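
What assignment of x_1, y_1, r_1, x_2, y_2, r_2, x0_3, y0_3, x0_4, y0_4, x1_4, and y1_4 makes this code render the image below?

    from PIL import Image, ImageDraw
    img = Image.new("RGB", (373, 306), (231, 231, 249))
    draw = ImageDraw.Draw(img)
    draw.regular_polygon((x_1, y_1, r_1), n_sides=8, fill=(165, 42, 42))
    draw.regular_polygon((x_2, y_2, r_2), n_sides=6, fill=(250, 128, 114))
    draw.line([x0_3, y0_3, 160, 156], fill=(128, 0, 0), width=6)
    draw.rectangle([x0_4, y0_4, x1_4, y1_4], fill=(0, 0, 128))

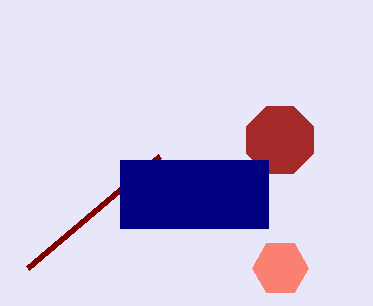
x_1 = 280, y_1 = 140, r_1 = 36, x_2 = 280, y_2 = 268, r_2 = 28, x0_3 = 28, y0_3 = 268, x0_4 = 120, y0_4 = 160, x1_4 = 268, y1_4 = 228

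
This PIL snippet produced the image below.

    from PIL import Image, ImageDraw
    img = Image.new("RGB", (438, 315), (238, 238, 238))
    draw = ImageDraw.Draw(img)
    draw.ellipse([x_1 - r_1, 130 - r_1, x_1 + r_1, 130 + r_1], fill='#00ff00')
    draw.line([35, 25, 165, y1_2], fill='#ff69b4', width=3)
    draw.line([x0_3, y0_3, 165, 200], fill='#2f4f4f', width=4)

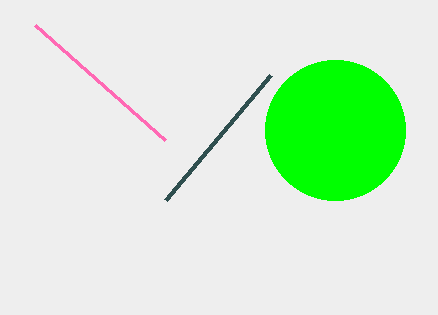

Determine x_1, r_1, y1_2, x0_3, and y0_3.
x_1 = 335; r_1 = 70; y1_2 = 140; x0_3 = 270; y0_3 = 75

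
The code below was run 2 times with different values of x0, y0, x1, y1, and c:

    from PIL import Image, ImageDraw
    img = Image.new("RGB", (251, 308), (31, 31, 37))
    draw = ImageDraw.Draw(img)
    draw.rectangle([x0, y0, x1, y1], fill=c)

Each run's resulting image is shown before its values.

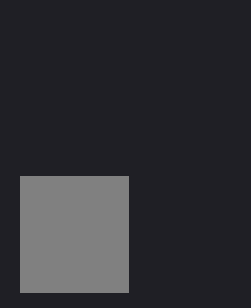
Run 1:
x0 = 20, y0 = 176, x1 = 128, y1 = 292, c = 'gray'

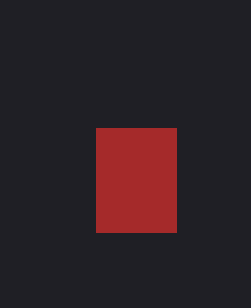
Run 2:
x0 = 96; y0 = 128; x1 = 176; y1 = 232; c = 'brown'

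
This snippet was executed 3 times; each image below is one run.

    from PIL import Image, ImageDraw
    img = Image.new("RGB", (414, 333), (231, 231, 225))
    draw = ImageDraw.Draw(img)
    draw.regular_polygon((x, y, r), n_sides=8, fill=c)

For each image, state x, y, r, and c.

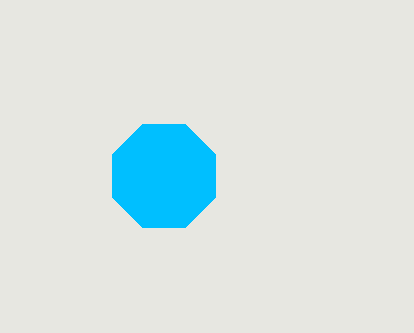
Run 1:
x = 164, y = 176, r = 56, c = 'deepskyblue'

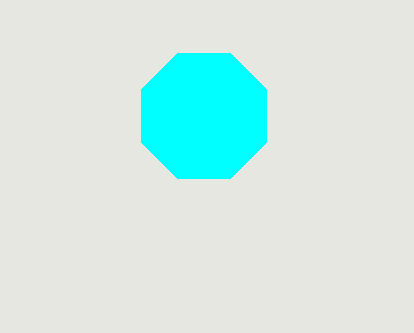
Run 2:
x = 204, y = 116, r = 68, c = 'cyan'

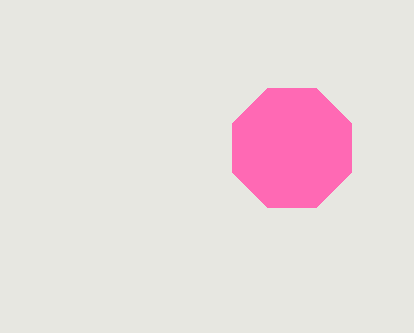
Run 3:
x = 292; y = 148; r = 64; c = 'hotpink'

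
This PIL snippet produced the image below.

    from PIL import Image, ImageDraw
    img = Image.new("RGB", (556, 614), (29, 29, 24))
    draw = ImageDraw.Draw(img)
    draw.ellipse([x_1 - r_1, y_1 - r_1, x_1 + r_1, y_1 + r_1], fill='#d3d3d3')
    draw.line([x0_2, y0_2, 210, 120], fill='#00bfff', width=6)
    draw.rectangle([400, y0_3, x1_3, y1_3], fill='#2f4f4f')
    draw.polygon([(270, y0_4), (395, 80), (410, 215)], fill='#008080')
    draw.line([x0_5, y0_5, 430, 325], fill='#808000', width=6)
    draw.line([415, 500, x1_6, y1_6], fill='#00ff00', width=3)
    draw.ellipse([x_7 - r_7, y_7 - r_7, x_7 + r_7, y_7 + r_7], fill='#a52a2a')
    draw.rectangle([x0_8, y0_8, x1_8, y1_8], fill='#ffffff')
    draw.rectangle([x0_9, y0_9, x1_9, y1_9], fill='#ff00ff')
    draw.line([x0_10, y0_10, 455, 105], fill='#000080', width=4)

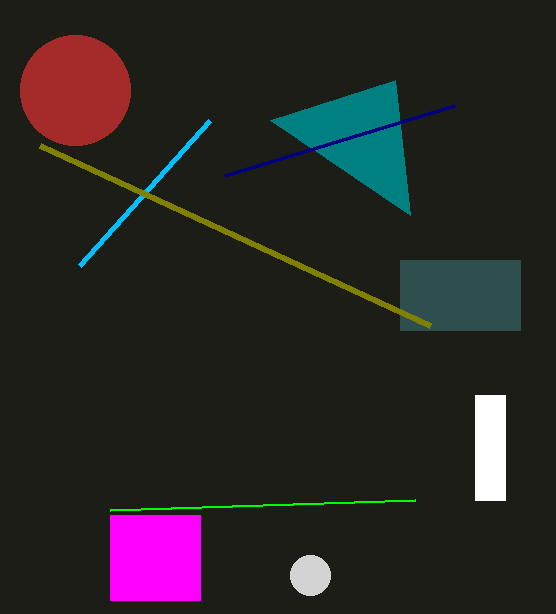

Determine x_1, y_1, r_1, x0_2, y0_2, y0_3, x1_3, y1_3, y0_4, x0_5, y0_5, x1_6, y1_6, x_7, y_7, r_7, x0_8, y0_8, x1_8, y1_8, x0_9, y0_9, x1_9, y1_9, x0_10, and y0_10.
x_1 = 310
y_1 = 575
r_1 = 20
x0_2 = 80
y0_2 = 265
y0_3 = 260
x1_3 = 520
y1_3 = 330
y0_4 = 120
x0_5 = 40
y0_5 = 145
x1_6 = 110
y1_6 = 510
x_7 = 75
y_7 = 90
r_7 = 55
x0_8 = 475
y0_8 = 395
x1_8 = 505
y1_8 = 500
x0_9 = 110
y0_9 = 515
x1_9 = 200
y1_9 = 600
x0_10 = 225
y0_10 = 175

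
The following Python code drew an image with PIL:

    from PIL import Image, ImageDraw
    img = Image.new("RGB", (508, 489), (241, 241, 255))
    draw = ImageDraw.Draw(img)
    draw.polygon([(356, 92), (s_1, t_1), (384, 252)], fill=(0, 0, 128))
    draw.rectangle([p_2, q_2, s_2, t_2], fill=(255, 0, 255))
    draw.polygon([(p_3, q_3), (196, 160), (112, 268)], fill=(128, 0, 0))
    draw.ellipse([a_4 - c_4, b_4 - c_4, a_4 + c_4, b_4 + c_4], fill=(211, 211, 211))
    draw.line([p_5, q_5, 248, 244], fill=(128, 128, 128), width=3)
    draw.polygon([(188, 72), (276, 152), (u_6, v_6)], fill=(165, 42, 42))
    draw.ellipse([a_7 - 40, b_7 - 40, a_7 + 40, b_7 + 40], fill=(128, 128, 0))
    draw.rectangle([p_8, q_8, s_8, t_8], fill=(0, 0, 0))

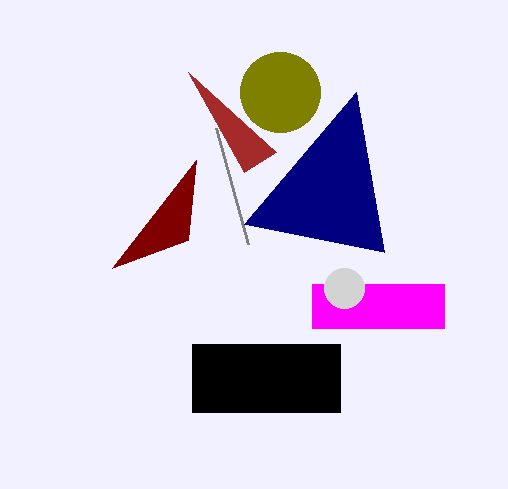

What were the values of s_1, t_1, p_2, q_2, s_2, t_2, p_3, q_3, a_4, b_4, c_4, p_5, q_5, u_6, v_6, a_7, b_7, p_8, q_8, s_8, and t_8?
s_1 = 244
t_1 = 224
p_2 = 312
q_2 = 284
s_2 = 444
t_2 = 328
p_3 = 188
q_3 = 240
a_4 = 344
b_4 = 288
c_4 = 20
p_5 = 216
q_5 = 128
u_6 = 244
v_6 = 172
a_7 = 280
b_7 = 92
p_8 = 192
q_8 = 344
s_8 = 340
t_8 = 412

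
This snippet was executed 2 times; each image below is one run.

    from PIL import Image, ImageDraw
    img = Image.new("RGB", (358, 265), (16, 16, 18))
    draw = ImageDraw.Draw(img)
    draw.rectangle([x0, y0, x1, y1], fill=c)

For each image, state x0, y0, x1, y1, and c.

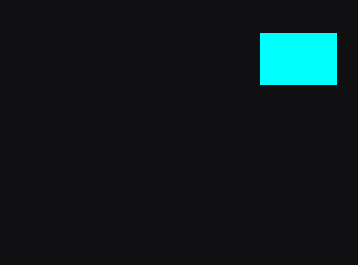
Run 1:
x0 = 260; y0 = 33; x1 = 336; y1 = 84; c = 'cyan'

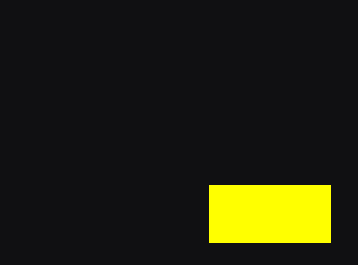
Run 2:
x0 = 209, y0 = 185, x1 = 330, y1 = 242, c = 'yellow'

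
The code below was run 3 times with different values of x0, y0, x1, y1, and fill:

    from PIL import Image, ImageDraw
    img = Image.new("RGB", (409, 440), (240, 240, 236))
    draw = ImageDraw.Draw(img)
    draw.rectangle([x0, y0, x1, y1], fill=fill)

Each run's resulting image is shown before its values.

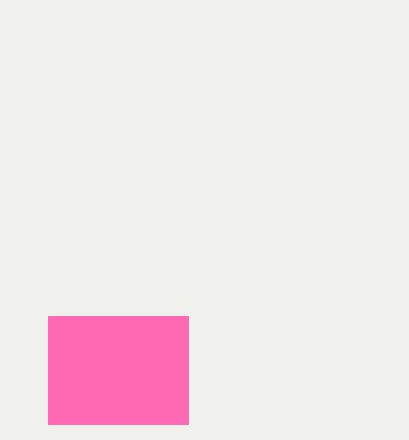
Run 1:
x0 = 48
y0 = 316
x1 = 188
y1 = 424
fill = 'hotpink'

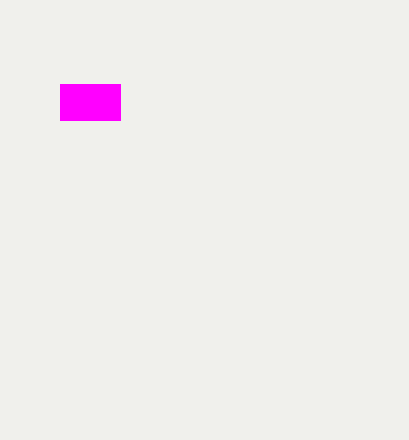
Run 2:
x0 = 60, y0 = 84, x1 = 120, y1 = 120, fill = 'magenta'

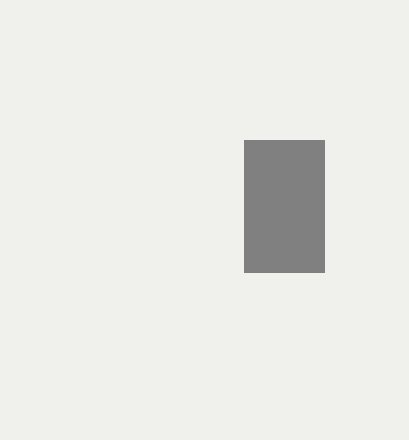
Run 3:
x0 = 244
y0 = 140
x1 = 324
y1 = 272
fill = 'gray'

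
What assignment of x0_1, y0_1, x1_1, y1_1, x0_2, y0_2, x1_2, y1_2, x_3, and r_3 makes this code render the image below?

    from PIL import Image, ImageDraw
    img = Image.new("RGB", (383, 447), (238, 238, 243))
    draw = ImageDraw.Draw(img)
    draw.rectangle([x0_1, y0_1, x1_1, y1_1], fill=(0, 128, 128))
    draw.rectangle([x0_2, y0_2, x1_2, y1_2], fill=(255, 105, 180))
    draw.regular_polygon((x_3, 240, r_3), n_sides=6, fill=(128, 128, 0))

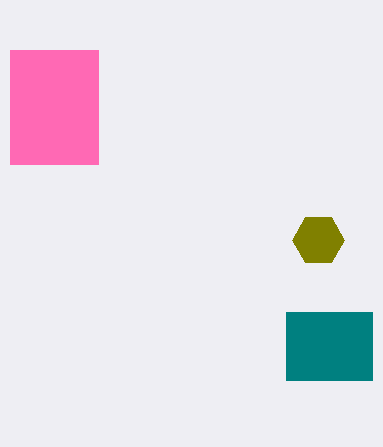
x0_1 = 286
y0_1 = 312
x1_1 = 372
y1_1 = 380
x0_2 = 10
y0_2 = 50
x1_2 = 98
y1_2 = 164
x_3 = 318
r_3 = 26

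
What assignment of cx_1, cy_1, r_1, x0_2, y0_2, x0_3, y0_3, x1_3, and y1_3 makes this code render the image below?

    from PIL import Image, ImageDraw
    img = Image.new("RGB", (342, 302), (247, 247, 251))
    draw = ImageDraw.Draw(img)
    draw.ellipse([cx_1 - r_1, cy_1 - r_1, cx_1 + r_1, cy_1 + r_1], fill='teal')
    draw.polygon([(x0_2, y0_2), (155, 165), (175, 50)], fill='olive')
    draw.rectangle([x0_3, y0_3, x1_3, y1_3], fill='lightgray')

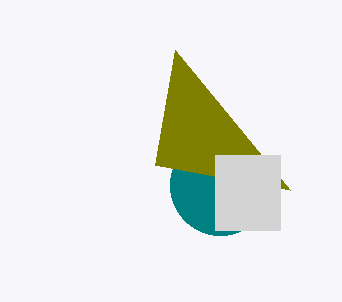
cx_1 = 220
cy_1 = 185
r_1 = 50
x0_2 = 290
y0_2 = 190
x0_3 = 215
y0_3 = 155
x1_3 = 280
y1_3 = 230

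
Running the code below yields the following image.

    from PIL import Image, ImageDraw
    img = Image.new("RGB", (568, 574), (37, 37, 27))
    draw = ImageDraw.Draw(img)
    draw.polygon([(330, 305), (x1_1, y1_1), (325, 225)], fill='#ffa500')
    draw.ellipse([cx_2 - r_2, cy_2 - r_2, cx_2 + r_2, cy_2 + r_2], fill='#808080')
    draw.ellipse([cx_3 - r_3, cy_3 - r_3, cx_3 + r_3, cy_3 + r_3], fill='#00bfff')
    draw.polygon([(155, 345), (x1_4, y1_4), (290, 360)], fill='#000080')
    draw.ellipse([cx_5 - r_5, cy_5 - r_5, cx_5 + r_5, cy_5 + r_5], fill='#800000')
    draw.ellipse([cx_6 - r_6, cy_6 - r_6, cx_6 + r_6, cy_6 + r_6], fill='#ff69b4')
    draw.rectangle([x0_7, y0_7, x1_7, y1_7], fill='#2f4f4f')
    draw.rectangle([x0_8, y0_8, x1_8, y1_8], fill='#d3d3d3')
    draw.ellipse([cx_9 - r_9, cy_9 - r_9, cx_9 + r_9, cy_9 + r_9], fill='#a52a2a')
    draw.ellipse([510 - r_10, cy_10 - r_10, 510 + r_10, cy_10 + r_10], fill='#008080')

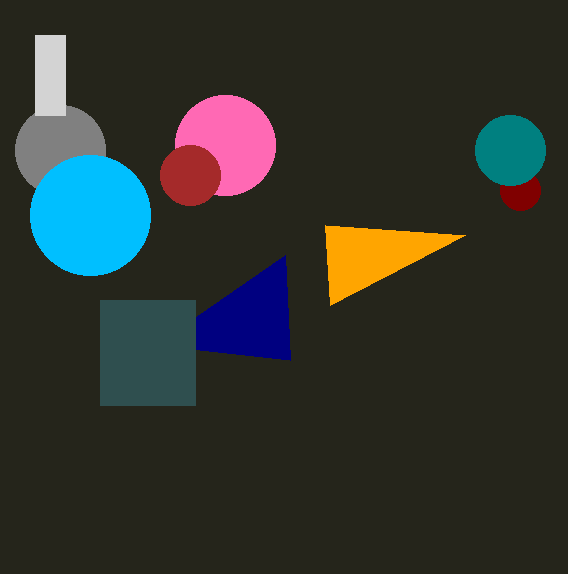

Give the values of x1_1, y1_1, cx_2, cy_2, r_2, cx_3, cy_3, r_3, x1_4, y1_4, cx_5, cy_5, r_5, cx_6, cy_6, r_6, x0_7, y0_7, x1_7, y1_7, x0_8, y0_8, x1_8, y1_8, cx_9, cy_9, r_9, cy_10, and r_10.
x1_1 = 465
y1_1 = 235
cx_2 = 60
cy_2 = 150
r_2 = 45
cx_3 = 90
cy_3 = 215
r_3 = 60
x1_4 = 285
y1_4 = 255
cx_5 = 520
cy_5 = 190
r_5 = 20
cx_6 = 225
cy_6 = 145
r_6 = 50
x0_7 = 100
y0_7 = 300
x1_7 = 195
y1_7 = 405
x0_8 = 35
y0_8 = 35
x1_8 = 65
y1_8 = 115
cx_9 = 190
cy_9 = 175
r_9 = 30
cy_10 = 150
r_10 = 35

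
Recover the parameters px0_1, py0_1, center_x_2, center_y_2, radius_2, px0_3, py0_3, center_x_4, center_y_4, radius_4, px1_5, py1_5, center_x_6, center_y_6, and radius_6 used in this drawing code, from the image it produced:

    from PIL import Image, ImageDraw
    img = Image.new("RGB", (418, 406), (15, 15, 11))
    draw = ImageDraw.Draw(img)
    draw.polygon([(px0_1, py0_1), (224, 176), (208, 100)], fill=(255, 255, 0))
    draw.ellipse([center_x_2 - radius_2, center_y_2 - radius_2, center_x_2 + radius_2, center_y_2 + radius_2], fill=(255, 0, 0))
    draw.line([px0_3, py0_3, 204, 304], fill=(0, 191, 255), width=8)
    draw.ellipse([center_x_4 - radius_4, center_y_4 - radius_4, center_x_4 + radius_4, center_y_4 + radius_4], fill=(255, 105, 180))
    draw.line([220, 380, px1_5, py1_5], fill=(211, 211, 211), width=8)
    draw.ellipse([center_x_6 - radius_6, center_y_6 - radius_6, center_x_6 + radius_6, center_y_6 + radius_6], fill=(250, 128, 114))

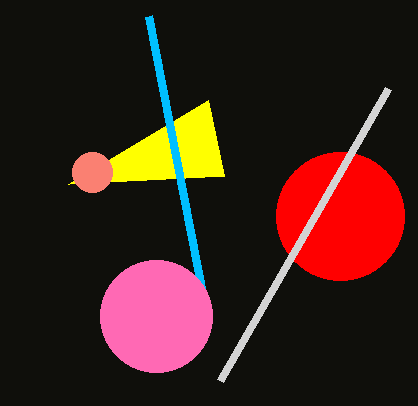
px0_1 = 68; py0_1 = 184; center_x_2 = 340; center_y_2 = 216; radius_2 = 64; px0_3 = 148; py0_3 = 16; center_x_4 = 156; center_y_4 = 316; radius_4 = 56; px1_5 = 388; py1_5 = 88; center_x_6 = 92; center_y_6 = 172; radius_6 = 20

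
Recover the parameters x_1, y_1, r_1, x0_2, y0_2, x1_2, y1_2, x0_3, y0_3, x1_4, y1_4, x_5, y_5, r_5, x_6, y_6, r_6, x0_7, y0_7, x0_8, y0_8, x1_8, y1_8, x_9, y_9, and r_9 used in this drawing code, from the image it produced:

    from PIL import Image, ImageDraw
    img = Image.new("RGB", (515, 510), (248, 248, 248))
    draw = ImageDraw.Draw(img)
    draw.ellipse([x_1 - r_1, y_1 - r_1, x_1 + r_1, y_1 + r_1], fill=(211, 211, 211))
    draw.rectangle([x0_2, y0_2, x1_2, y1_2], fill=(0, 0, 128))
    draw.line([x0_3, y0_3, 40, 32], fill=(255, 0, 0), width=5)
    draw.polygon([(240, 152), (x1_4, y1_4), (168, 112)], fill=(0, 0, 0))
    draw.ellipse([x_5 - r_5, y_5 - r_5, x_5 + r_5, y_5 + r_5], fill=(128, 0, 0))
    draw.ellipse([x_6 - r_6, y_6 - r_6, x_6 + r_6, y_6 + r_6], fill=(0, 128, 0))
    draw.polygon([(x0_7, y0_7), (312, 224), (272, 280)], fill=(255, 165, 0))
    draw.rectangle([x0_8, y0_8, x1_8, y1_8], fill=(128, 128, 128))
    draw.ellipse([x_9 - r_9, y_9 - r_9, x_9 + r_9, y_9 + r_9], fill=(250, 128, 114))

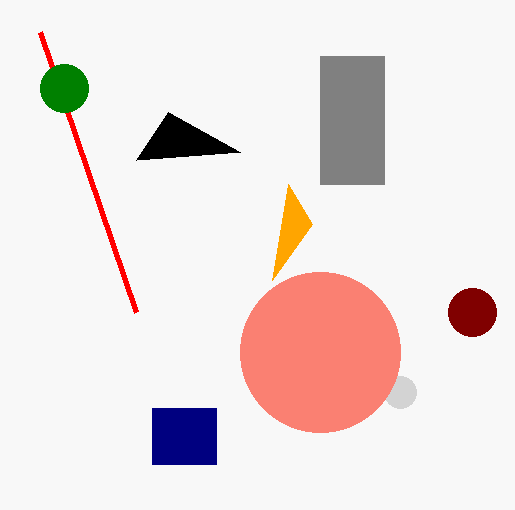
x_1 = 400, y_1 = 392, r_1 = 16, x0_2 = 152, y0_2 = 408, x1_2 = 216, y1_2 = 464, x0_3 = 136, y0_3 = 312, x1_4 = 136, y1_4 = 160, x_5 = 472, y_5 = 312, r_5 = 24, x_6 = 64, y_6 = 88, r_6 = 24, x0_7 = 288, y0_7 = 184, x0_8 = 320, y0_8 = 56, x1_8 = 384, y1_8 = 184, x_9 = 320, y_9 = 352, r_9 = 80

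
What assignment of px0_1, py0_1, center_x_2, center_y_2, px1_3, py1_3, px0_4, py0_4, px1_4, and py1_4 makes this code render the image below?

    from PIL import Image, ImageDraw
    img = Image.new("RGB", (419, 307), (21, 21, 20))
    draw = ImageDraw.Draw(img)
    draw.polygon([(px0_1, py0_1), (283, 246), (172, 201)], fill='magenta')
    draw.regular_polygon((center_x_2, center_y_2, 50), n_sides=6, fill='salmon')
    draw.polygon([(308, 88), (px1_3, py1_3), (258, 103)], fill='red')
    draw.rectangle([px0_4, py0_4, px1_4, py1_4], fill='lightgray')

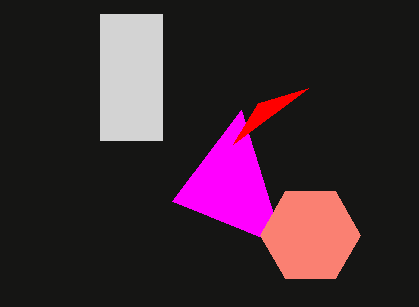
px0_1 = 241; py0_1 = 110; center_x_2 = 310; center_y_2 = 235; px1_3 = 233; py1_3 = 144; px0_4 = 100; py0_4 = 14; px1_4 = 162; py1_4 = 140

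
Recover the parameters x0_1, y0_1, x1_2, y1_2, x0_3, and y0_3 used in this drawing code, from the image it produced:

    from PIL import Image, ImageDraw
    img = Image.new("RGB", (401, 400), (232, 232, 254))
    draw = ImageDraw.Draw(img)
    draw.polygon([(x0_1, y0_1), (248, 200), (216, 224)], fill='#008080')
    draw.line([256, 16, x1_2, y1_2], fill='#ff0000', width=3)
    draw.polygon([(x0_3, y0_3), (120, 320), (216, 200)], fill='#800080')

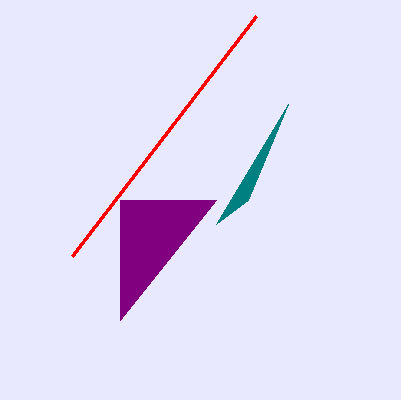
x0_1 = 288
y0_1 = 104
x1_2 = 72
y1_2 = 256
x0_3 = 120
y0_3 = 200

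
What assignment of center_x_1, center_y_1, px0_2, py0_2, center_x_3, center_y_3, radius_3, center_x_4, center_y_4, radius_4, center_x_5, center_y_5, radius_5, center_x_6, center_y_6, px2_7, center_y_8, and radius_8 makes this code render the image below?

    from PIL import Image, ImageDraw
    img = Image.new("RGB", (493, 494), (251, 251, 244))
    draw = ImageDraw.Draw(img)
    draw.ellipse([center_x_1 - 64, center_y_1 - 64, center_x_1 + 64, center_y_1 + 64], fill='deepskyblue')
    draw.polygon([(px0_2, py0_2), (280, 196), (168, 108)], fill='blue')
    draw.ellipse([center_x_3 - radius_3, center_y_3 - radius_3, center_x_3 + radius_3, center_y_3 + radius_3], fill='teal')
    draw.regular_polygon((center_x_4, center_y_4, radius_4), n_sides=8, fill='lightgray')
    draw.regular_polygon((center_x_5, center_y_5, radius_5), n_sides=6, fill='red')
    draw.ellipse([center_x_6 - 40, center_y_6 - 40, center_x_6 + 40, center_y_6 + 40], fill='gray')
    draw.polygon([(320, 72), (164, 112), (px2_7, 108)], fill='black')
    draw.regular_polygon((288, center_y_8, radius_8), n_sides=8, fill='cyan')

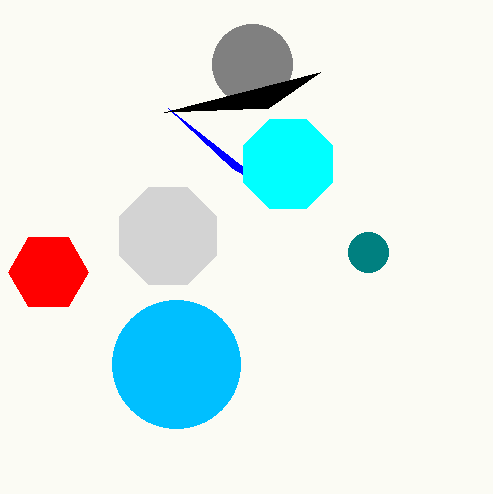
center_x_1 = 176; center_y_1 = 364; px0_2 = 232; py0_2 = 168; center_x_3 = 368; center_y_3 = 252; radius_3 = 20; center_x_4 = 168; center_y_4 = 236; radius_4 = 52; center_x_5 = 48; center_y_5 = 272; radius_5 = 40; center_x_6 = 252; center_y_6 = 64; px2_7 = 268; center_y_8 = 164; radius_8 = 48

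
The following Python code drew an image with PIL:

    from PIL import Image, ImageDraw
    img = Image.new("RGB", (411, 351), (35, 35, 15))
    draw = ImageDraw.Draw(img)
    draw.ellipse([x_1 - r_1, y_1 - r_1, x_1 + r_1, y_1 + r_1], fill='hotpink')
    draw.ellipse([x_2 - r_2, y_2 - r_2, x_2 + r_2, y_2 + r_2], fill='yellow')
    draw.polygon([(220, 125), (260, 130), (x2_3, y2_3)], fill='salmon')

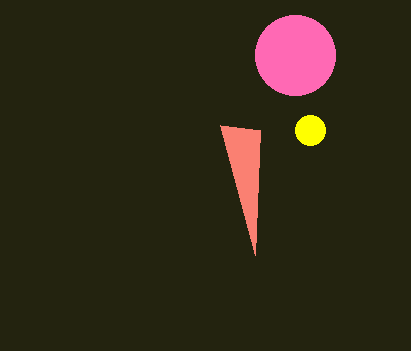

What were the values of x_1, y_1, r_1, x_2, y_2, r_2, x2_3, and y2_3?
x_1 = 295, y_1 = 55, r_1 = 40, x_2 = 310, y_2 = 130, r_2 = 15, x2_3 = 255, y2_3 = 255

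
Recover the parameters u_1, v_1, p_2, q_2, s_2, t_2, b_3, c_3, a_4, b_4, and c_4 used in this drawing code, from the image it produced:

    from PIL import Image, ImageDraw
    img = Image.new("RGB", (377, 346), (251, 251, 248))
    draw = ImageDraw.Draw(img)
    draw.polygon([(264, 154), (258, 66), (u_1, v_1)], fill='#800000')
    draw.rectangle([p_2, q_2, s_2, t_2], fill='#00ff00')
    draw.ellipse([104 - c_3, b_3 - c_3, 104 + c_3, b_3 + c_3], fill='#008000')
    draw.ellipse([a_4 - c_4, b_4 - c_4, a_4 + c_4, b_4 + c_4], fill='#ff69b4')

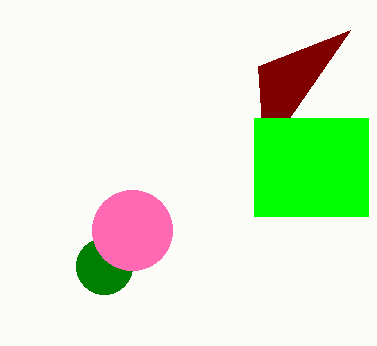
u_1 = 350
v_1 = 30
p_2 = 254
q_2 = 118
s_2 = 368
t_2 = 216
b_3 = 266
c_3 = 28
a_4 = 132
b_4 = 230
c_4 = 40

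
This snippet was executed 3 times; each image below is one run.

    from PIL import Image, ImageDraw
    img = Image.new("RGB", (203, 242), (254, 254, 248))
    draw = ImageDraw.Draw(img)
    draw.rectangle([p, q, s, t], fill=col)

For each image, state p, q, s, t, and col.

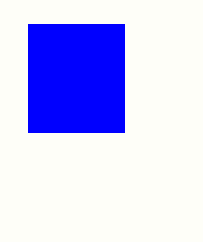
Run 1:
p = 28; q = 24; s = 124; t = 132; col = 'blue'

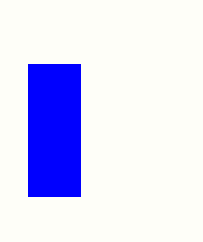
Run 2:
p = 28, q = 64, s = 80, t = 196, col = 'blue'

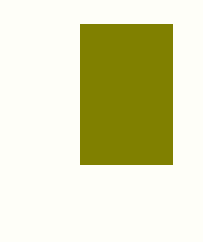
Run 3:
p = 80, q = 24, s = 172, t = 164, col = 'olive'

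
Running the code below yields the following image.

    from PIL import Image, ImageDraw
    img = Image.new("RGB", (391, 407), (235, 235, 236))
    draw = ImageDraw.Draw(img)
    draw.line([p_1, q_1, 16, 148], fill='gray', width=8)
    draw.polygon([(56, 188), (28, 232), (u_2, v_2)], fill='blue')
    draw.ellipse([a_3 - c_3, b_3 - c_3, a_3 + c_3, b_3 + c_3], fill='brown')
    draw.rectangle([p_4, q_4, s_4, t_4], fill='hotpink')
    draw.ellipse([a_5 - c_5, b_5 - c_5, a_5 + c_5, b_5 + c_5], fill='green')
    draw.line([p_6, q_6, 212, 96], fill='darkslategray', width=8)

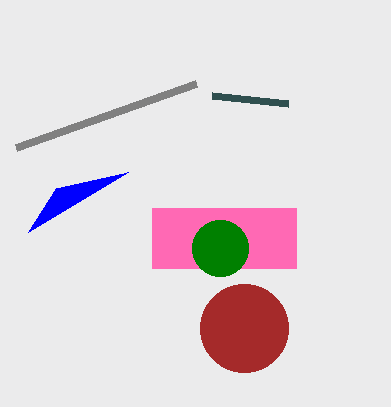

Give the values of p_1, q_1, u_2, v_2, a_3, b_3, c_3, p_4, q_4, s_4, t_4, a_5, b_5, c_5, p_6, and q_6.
p_1 = 196, q_1 = 84, u_2 = 128, v_2 = 172, a_3 = 244, b_3 = 328, c_3 = 44, p_4 = 152, q_4 = 208, s_4 = 296, t_4 = 268, a_5 = 220, b_5 = 248, c_5 = 28, p_6 = 288, q_6 = 104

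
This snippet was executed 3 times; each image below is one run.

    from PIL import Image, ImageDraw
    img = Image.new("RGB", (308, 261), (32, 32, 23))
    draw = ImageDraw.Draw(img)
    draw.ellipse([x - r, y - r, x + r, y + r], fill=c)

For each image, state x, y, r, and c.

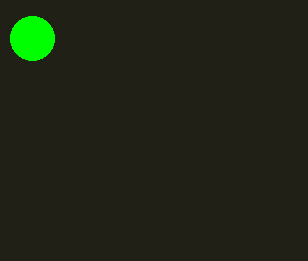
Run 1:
x = 32; y = 38; r = 22; c = 'lime'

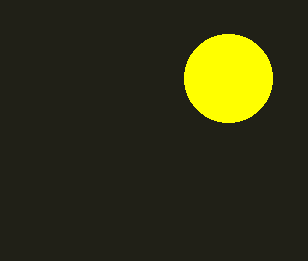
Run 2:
x = 228; y = 78; r = 44; c = 'yellow'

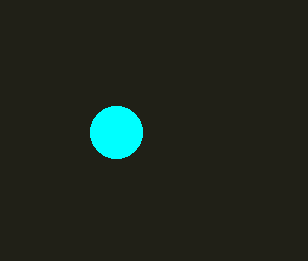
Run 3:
x = 116, y = 132, r = 26, c = 'cyan'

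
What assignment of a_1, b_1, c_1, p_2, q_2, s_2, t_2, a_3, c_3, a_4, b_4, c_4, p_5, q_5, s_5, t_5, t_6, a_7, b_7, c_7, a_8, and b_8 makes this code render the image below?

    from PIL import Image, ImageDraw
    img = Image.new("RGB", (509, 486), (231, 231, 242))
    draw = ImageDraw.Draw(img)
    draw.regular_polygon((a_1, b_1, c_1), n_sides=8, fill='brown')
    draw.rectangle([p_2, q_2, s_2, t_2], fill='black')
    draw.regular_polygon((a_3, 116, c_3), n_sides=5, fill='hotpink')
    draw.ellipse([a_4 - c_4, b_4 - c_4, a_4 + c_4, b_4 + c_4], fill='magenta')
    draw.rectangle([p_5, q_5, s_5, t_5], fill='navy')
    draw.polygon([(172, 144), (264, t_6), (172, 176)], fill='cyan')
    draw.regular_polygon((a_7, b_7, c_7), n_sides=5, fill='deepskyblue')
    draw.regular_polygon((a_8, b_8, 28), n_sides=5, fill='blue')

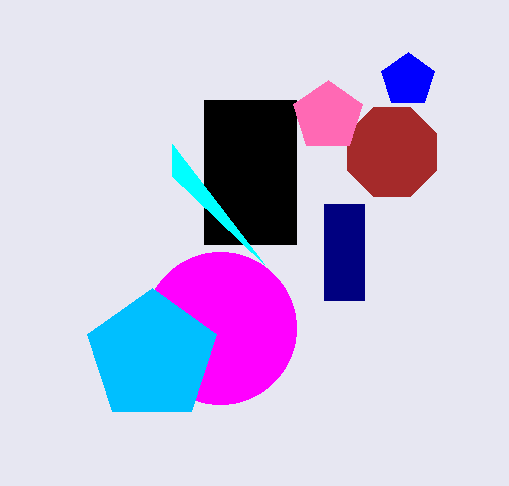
a_1 = 392
b_1 = 152
c_1 = 48
p_2 = 204
q_2 = 100
s_2 = 296
t_2 = 244
a_3 = 328
c_3 = 36
a_4 = 220
b_4 = 328
c_4 = 76
p_5 = 324
q_5 = 204
s_5 = 364
t_5 = 300
t_6 = 264
a_7 = 152
b_7 = 356
c_7 = 68
a_8 = 408
b_8 = 80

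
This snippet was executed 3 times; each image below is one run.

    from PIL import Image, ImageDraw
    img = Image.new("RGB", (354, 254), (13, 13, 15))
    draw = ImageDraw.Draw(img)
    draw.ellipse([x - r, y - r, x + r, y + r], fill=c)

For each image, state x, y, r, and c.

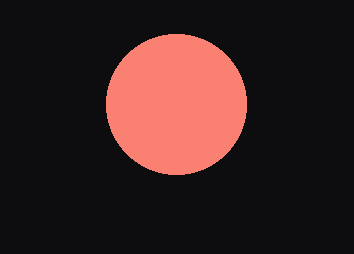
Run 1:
x = 176
y = 104
r = 70
c = 'salmon'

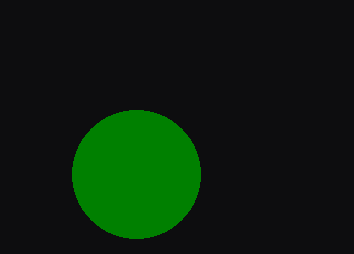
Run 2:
x = 136; y = 174; r = 64; c = 'green'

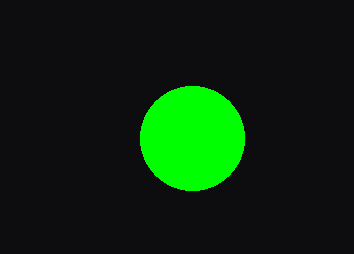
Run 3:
x = 192
y = 138
r = 52
c = 'lime'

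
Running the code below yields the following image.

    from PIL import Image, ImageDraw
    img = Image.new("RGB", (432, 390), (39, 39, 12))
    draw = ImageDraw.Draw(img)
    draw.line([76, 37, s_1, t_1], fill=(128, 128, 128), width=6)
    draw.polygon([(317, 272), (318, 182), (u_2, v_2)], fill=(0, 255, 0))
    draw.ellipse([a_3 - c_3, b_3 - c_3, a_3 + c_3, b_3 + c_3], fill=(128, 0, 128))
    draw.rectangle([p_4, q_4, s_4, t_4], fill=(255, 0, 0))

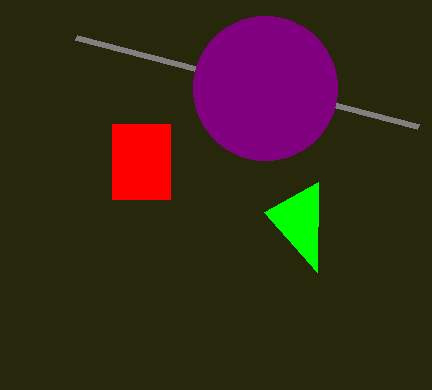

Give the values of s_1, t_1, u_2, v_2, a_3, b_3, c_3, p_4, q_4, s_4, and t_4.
s_1 = 418; t_1 = 126; u_2 = 264; v_2 = 212; a_3 = 265; b_3 = 88; c_3 = 72; p_4 = 112; q_4 = 124; s_4 = 170; t_4 = 199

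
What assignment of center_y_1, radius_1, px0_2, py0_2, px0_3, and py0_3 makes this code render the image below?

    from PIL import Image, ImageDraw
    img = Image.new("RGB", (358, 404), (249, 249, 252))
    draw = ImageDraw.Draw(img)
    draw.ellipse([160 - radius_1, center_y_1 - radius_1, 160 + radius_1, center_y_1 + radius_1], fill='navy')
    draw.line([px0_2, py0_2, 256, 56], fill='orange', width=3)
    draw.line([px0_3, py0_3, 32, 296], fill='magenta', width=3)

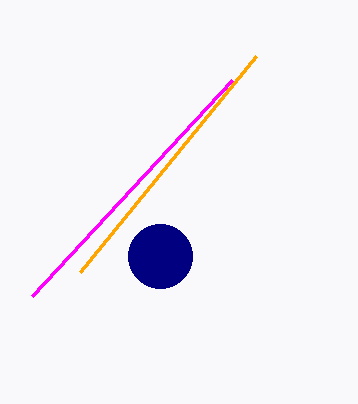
center_y_1 = 256, radius_1 = 32, px0_2 = 80, py0_2 = 272, px0_3 = 232, py0_3 = 80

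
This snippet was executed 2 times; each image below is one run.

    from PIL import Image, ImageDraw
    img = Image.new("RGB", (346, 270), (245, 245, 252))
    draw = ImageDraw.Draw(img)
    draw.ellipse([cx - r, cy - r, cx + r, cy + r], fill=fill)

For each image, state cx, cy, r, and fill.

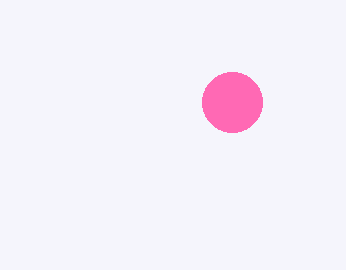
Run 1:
cx = 232; cy = 102; r = 30; fill = 'hotpink'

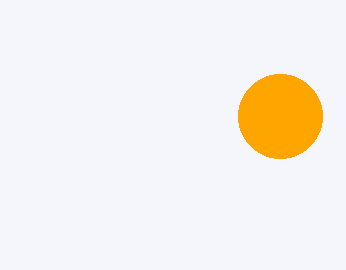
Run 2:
cx = 280, cy = 116, r = 42, fill = 'orange'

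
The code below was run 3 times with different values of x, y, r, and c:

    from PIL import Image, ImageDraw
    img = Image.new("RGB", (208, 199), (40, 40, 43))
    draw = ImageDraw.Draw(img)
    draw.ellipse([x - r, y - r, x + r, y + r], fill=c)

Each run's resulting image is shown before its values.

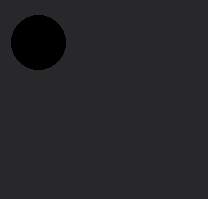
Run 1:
x = 38; y = 42; r = 27; c = 'black'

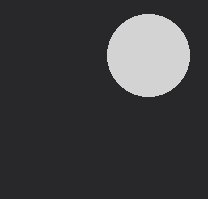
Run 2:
x = 148, y = 55, r = 41, c = 'lightgray'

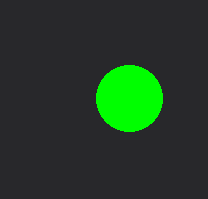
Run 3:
x = 129
y = 98
r = 33
c = 'lime'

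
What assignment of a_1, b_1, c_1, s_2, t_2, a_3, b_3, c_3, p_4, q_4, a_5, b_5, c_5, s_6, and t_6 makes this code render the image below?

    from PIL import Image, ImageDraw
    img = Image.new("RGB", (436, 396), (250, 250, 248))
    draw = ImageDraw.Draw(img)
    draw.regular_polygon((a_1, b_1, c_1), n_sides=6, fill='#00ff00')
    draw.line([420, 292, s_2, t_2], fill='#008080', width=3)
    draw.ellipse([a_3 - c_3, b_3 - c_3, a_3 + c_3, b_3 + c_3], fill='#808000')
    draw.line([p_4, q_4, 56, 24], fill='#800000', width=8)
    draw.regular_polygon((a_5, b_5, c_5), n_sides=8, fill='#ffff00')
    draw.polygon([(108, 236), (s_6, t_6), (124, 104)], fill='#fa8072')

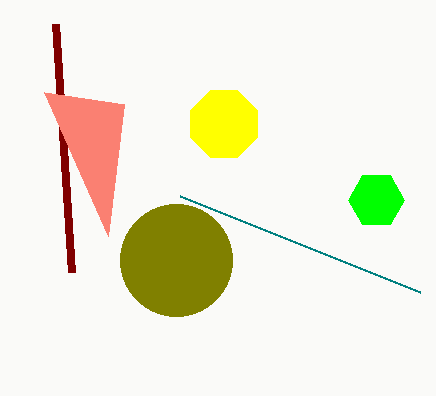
a_1 = 376; b_1 = 200; c_1 = 28; s_2 = 180; t_2 = 196; a_3 = 176; b_3 = 260; c_3 = 56; p_4 = 72; q_4 = 272; a_5 = 224; b_5 = 124; c_5 = 36; s_6 = 44; t_6 = 92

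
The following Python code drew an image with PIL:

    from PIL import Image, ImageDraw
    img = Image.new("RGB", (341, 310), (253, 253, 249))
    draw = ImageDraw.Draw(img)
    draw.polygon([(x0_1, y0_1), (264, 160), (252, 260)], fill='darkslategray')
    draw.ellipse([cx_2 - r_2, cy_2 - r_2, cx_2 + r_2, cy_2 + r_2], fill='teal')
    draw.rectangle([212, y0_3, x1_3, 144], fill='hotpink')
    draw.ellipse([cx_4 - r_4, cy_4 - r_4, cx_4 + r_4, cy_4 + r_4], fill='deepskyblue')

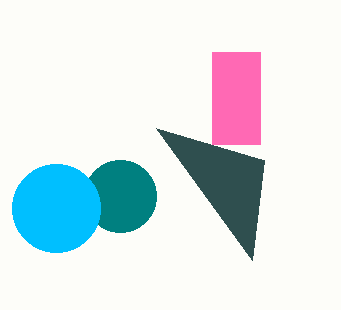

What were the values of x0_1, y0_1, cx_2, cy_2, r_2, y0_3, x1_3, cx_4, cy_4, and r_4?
x0_1 = 156; y0_1 = 128; cx_2 = 120; cy_2 = 196; r_2 = 36; y0_3 = 52; x1_3 = 260; cx_4 = 56; cy_4 = 208; r_4 = 44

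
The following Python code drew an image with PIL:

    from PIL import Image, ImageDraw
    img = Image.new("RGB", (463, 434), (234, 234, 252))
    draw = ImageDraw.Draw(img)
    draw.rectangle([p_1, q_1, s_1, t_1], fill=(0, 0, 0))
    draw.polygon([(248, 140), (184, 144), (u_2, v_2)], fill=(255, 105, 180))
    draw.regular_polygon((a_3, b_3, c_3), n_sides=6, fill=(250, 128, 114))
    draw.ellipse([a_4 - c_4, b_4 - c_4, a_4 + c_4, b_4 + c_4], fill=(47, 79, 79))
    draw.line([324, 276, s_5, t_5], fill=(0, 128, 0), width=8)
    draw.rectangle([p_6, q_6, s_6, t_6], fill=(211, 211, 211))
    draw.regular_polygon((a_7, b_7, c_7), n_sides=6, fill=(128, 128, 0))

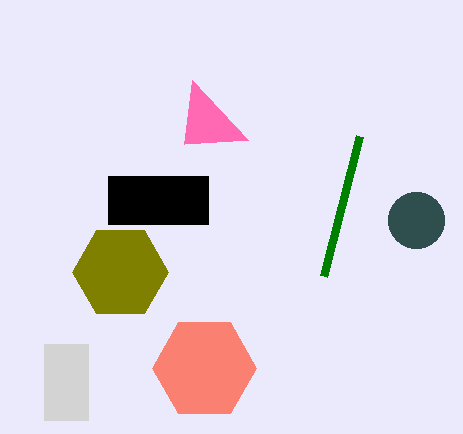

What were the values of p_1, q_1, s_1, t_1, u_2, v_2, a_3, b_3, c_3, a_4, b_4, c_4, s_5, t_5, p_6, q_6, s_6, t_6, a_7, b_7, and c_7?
p_1 = 108
q_1 = 176
s_1 = 208
t_1 = 224
u_2 = 192
v_2 = 80
a_3 = 204
b_3 = 368
c_3 = 52
a_4 = 416
b_4 = 220
c_4 = 28
s_5 = 360
t_5 = 136
p_6 = 44
q_6 = 344
s_6 = 88
t_6 = 420
a_7 = 120
b_7 = 272
c_7 = 48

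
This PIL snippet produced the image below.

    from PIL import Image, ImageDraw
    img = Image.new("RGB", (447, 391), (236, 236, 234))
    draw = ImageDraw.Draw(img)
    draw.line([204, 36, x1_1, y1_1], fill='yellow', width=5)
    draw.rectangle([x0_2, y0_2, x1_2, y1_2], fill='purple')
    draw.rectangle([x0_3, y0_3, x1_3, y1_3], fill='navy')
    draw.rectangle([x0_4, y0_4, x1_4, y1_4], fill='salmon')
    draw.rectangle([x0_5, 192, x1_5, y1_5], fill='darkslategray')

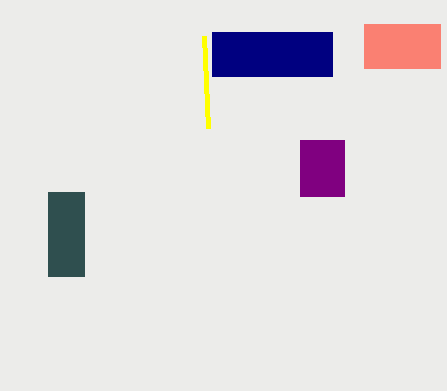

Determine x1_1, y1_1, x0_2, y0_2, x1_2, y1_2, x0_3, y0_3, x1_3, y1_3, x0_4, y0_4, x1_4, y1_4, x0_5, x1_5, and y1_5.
x1_1 = 208
y1_1 = 128
x0_2 = 300
y0_2 = 140
x1_2 = 344
y1_2 = 196
x0_3 = 212
y0_3 = 32
x1_3 = 332
y1_3 = 76
x0_4 = 364
y0_4 = 24
x1_4 = 440
y1_4 = 68
x0_5 = 48
x1_5 = 84
y1_5 = 276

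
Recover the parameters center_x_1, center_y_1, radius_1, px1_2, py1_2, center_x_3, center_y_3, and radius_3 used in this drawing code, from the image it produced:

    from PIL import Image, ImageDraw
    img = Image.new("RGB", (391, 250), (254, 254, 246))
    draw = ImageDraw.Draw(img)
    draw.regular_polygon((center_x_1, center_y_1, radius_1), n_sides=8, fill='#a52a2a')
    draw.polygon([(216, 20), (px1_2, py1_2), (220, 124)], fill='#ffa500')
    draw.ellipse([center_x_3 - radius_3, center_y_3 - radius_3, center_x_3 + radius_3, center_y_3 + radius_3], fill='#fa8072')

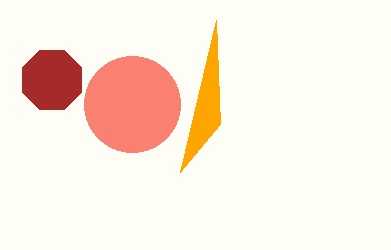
center_x_1 = 52
center_y_1 = 80
radius_1 = 32
px1_2 = 180
py1_2 = 172
center_x_3 = 132
center_y_3 = 104
radius_3 = 48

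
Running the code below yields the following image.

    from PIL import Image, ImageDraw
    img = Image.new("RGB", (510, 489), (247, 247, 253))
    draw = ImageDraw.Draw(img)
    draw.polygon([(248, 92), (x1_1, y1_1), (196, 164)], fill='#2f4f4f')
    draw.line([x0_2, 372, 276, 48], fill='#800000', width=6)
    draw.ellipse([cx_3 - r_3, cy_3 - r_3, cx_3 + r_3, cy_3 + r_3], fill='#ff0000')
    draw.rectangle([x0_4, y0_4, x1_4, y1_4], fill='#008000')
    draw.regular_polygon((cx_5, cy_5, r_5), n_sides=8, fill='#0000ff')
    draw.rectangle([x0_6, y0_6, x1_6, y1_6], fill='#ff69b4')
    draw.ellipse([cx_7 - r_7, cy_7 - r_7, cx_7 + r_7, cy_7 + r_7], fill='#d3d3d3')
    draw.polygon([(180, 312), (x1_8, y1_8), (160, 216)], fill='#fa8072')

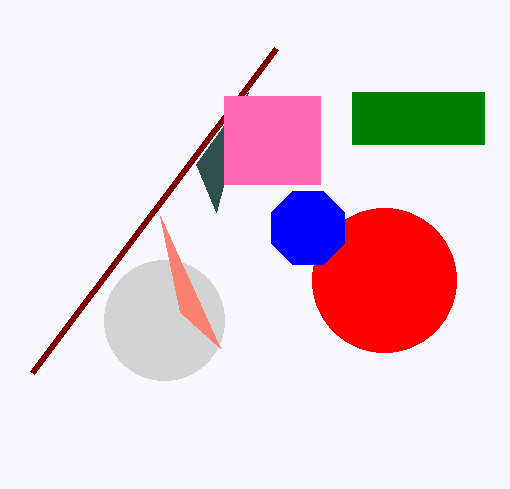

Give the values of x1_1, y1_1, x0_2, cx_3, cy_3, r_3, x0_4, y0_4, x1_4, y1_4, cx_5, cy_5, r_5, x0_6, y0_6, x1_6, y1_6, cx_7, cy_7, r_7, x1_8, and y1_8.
x1_1 = 216, y1_1 = 212, x0_2 = 32, cx_3 = 384, cy_3 = 280, r_3 = 72, x0_4 = 352, y0_4 = 92, x1_4 = 484, y1_4 = 144, cx_5 = 308, cy_5 = 228, r_5 = 40, x0_6 = 224, y0_6 = 96, x1_6 = 320, y1_6 = 184, cx_7 = 164, cy_7 = 320, r_7 = 60, x1_8 = 220, y1_8 = 348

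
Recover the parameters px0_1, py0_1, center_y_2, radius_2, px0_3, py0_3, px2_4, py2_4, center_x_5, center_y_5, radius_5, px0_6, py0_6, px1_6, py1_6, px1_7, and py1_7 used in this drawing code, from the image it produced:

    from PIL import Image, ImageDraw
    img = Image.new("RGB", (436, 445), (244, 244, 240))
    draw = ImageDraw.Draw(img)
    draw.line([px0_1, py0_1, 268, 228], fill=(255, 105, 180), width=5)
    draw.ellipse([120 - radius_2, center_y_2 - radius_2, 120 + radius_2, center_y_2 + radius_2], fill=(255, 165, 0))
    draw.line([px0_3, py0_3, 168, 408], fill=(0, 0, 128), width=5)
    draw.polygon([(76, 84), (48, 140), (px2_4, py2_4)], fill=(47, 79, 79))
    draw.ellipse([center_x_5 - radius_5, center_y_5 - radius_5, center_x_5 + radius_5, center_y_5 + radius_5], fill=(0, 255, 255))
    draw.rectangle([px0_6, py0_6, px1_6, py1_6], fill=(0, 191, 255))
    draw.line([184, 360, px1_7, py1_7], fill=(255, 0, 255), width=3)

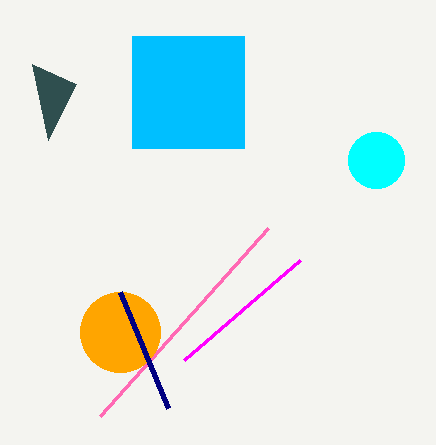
px0_1 = 100; py0_1 = 416; center_y_2 = 332; radius_2 = 40; px0_3 = 120; py0_3 = 292; px2_4 = 32; py2_4 = 64; center_x_5 = 376; center_y_5 = 160; radius_5 = 28; px0_6 = 132; py0_6 = 36; px1_6 = 244; py1_6 = 148; px1_7 = 300; py1_7 = 260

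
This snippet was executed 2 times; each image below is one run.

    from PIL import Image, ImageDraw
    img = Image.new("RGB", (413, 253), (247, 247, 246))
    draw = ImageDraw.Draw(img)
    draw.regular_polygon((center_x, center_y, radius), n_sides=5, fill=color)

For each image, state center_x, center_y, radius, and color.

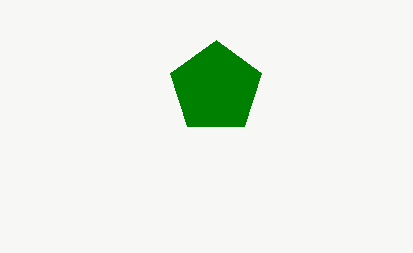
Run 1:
center_x = 216
center_y = 88
radius = 48
color = 'green'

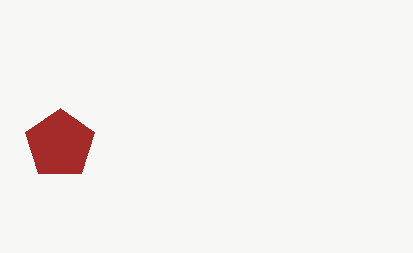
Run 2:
center_x = 60
center_y = 144
radius = 36
color = 'brown'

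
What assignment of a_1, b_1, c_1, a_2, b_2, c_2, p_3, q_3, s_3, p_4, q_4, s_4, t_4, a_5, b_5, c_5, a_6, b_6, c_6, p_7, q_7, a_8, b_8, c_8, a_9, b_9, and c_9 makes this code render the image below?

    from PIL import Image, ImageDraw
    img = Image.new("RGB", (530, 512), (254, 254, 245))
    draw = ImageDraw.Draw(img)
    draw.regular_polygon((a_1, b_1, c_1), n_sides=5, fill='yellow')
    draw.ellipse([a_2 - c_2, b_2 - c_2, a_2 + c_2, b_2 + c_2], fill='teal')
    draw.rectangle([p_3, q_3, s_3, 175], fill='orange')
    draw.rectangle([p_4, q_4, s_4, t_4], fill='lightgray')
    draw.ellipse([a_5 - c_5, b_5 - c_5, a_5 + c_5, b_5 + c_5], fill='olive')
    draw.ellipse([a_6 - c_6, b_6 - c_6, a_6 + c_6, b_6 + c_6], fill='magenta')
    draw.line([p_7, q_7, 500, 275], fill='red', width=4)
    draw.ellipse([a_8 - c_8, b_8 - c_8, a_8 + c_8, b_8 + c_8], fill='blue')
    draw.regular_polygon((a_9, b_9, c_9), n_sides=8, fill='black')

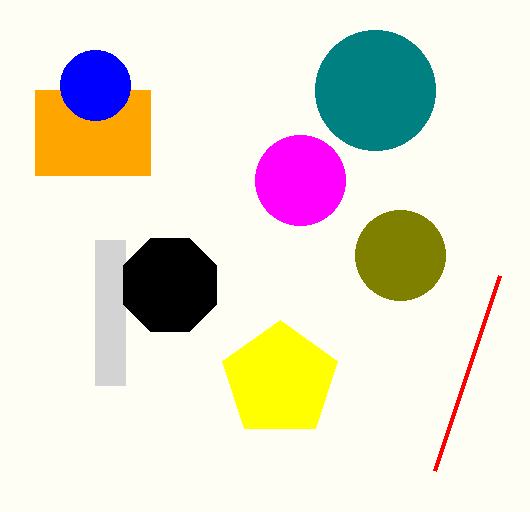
a_1 = 280
b_1 = 380
c_1 = 60
a_2 = 375
b_2 = 90
c_2 = 60
p_3 = 35
q_3 = 90
s_3 = 150
p_4 = 95
q_4 = 240
s_4 = 125
t_4 = 385
a_5 = 400
b_5 = 255
c_5 = 45
a_6 = 300
b_6 = 180
c_6 = 45
p_7 = 435
q_7 = 470
a_8 = 95
b_8 = 85
c_8 = 35
a_9 = 170
b_9 = 285
c_9 = 50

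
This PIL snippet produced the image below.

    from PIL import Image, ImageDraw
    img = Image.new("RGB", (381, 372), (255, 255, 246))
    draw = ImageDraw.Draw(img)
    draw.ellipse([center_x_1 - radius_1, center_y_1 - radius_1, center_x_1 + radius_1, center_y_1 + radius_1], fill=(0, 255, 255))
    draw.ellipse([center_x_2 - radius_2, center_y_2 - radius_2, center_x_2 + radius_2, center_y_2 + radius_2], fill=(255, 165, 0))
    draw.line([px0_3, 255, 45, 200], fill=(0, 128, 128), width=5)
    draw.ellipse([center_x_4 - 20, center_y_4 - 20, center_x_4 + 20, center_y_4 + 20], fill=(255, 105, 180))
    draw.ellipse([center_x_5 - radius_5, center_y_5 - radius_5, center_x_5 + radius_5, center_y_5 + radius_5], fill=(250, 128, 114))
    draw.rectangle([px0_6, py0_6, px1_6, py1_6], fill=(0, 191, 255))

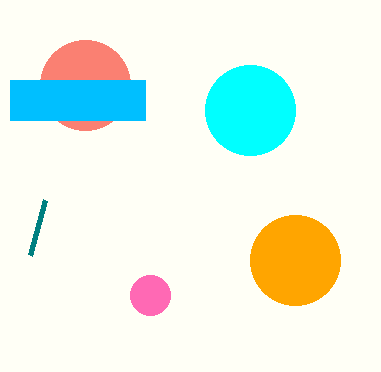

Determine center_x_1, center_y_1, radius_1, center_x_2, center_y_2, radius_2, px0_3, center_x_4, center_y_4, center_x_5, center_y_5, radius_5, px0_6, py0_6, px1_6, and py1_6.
center_x_1 = 250; center_y_1 = 110; radius_1 = 45; center_x_2 = 295; center_y_2 = 260; radius_2 = 45; px0_3 = 30; center_x_4 = 150; center_y_4 = 295; center_x_5 = 85; center_y_5 = 85; radius_5 = 45; px0_6 = 10; py0_6 = 80; px1_6 = 145; py1_6 = 120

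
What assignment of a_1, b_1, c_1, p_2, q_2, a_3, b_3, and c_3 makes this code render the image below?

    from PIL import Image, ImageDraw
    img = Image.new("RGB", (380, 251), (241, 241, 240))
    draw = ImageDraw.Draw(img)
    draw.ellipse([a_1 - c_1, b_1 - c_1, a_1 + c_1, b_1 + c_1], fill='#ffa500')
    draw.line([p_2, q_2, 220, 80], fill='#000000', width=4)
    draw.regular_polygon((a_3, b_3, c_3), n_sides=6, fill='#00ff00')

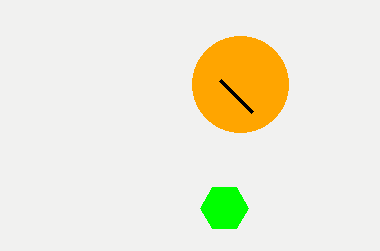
a_1 = 240; b_1 = 84; c_1 = 48; p_2 = 252; q_2 = 112; a_3 = 224; b_3 = 208; c_3 = 24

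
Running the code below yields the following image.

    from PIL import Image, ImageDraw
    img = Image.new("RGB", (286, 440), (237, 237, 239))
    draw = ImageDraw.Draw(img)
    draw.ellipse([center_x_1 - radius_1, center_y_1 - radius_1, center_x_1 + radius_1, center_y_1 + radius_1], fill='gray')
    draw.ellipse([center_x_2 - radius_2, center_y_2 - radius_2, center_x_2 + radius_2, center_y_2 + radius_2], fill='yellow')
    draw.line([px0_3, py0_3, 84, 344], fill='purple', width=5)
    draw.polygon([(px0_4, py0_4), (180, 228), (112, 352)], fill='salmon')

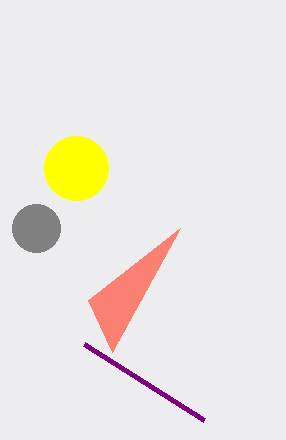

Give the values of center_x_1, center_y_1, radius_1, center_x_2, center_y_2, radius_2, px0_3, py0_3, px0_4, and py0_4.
center_x_1 = 36, center_y_1 = 228, radius_1 = 24, center_x_2 = 76, center_y_2 = 168, radius_2 = 32, px0_3 = 204, py0_3 = 420, px0_4 = 88, py0_4 = 300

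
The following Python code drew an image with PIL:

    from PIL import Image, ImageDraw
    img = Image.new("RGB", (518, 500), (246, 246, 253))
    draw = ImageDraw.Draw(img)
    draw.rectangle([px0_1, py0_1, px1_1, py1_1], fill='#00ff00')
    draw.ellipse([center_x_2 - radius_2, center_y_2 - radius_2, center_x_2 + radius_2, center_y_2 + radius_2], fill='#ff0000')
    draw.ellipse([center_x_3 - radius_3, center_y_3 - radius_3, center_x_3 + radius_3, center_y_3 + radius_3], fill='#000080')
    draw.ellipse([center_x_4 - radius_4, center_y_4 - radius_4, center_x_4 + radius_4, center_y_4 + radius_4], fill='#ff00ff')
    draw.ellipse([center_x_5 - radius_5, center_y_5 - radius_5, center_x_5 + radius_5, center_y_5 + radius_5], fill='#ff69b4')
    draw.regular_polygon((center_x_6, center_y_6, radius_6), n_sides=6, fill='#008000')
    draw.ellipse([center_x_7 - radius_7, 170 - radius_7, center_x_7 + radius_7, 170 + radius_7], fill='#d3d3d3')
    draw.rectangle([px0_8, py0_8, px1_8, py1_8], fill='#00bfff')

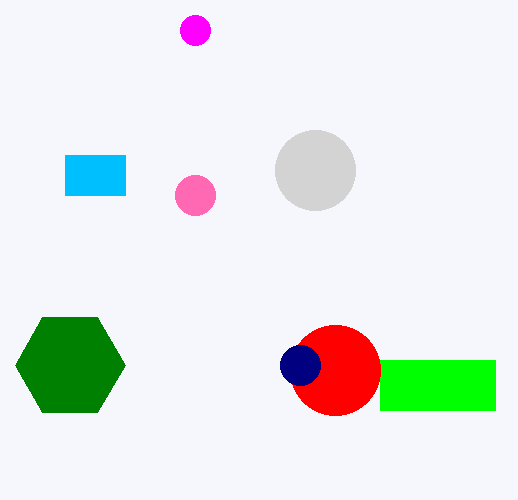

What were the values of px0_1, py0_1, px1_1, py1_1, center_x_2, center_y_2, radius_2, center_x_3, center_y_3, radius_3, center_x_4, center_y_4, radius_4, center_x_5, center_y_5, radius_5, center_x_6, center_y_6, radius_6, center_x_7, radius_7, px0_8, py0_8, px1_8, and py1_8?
px0_1 = 380, py0_1 = 360, px1_1 = 495, py1_1 = 410, center_x_2 = 335, center_y_2 = 370, radius_2 = 45, center_x_3 = 300, center_y_3 = 365, radius_3 = 20, center_x_4 = 195, center_y_4 = 30, radius_4 = 15, center_x_5 = 195, center_y_5 = 195, radius_5 = 20, center_x_6 = 70, center_y_6 = 365, radius_6 = 55, center_x_7 = 315, radius_7 = 40, px0_8 = 65, py0_8 = 155, px1_8 = 125, py1_8 = 195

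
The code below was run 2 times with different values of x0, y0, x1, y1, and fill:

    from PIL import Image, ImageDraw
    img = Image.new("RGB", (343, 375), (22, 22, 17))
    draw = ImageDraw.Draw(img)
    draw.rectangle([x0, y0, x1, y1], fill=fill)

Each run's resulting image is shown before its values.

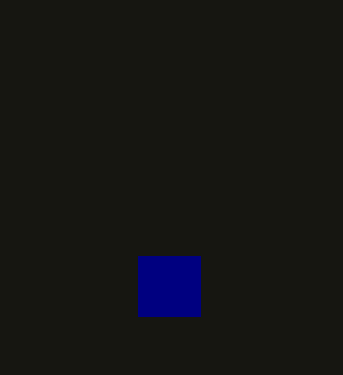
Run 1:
x0 = 138, y0 = 256, x1 = 200, y1 = 316, fill = 'navy'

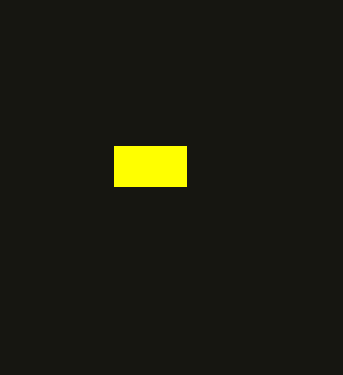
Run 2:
x0 = 114
y0 = 146
x1 = 186
y1 = 186
fill = 'yellow'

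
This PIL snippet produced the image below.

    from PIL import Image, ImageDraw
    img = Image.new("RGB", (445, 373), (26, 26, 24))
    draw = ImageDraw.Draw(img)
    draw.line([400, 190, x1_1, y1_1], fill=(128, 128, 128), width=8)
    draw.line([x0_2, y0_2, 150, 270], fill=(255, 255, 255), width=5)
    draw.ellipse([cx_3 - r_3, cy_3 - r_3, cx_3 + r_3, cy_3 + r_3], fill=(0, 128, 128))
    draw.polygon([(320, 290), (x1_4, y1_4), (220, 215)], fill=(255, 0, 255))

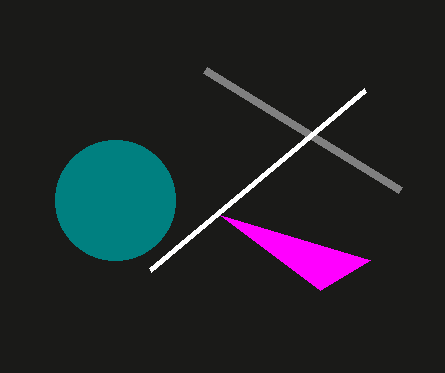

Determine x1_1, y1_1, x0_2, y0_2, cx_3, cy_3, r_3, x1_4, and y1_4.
x1_1 = 205, y1_1 = 70, x0_2 = 365, y0_2 = 90, cx_3 = 115, cy_3 = 200, r_3 = 60, x1_4 = 370, y1_4 = 260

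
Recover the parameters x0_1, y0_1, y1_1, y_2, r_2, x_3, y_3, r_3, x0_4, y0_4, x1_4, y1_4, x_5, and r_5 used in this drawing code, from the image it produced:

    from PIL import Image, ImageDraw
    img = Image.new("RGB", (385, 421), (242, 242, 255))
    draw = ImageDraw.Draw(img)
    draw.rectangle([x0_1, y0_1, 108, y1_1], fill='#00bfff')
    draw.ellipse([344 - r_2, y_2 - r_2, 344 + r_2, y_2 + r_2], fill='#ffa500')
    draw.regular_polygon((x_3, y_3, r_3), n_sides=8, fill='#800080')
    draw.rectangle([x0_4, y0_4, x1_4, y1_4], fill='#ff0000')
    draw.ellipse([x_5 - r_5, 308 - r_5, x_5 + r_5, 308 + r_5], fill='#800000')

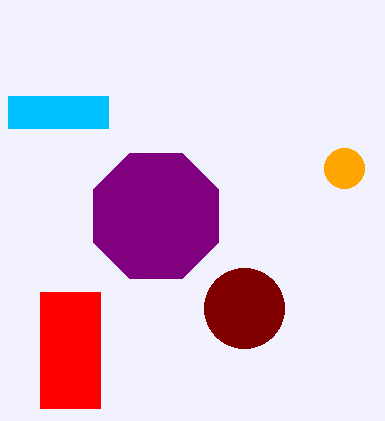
x0_1 = 8
y0_1 = 96
y1_1 = 128
y_2 = 168
r_2 = 20
x_3 = 156
y_3 = 216
r_3 = 68
x0_4 = 40
y0_4 = 292
x1_4 = 100
y1_4 = 408
x_5 = 244
r_5 = 40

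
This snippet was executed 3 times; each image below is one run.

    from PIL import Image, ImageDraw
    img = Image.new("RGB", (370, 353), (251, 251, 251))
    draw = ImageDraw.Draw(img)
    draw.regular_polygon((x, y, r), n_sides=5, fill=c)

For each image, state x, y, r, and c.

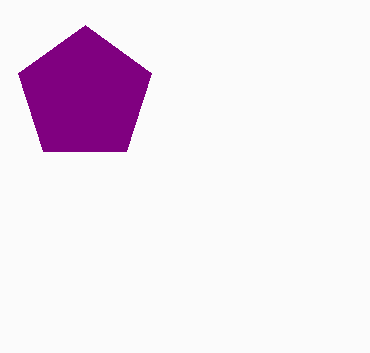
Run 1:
x = 85
y = 95
r = 70
c = 'purple'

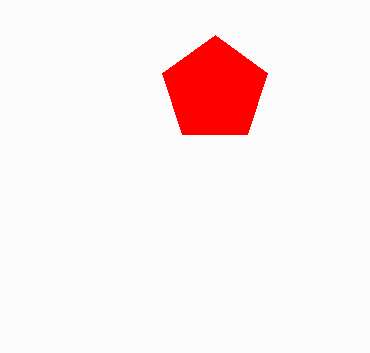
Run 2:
x = 215
y = 90
r = 55
c = 'red'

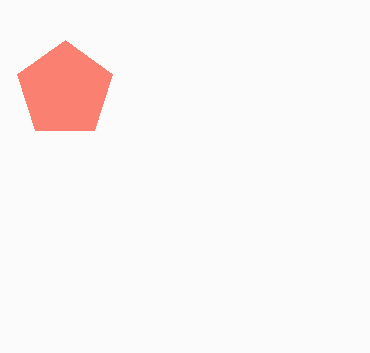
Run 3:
x = 65
y = 90
r = 50
c = 'salmon'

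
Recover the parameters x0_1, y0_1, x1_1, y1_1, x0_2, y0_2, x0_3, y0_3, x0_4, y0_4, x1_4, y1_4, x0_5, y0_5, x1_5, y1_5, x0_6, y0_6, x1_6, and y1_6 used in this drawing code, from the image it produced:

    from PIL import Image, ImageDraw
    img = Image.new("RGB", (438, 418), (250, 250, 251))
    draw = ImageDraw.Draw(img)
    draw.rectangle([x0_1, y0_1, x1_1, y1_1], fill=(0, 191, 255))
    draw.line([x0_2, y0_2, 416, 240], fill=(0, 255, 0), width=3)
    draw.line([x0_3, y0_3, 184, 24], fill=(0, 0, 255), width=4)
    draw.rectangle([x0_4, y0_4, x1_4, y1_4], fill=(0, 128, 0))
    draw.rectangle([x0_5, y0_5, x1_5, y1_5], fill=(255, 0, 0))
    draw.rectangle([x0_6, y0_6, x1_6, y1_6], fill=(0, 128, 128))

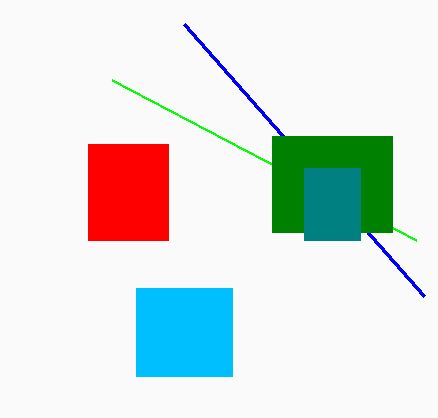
x0_1 = 136
y0_1 = 288
x1_1 = 232
y1_1 = 376
x0_2 = 112
y0_2 = 80
x0_3 = 424
y0_3 = 296
x0_4 = 272
y0_4 = 136
x1_4 = 392
y1_4 = 232
x0_5 = 88
y0_5 = 144
x1_5 = 168
y1_5 = 240
x0_6 = 304
y0_6 = 168
x1_6 = 360
y1_6 = 240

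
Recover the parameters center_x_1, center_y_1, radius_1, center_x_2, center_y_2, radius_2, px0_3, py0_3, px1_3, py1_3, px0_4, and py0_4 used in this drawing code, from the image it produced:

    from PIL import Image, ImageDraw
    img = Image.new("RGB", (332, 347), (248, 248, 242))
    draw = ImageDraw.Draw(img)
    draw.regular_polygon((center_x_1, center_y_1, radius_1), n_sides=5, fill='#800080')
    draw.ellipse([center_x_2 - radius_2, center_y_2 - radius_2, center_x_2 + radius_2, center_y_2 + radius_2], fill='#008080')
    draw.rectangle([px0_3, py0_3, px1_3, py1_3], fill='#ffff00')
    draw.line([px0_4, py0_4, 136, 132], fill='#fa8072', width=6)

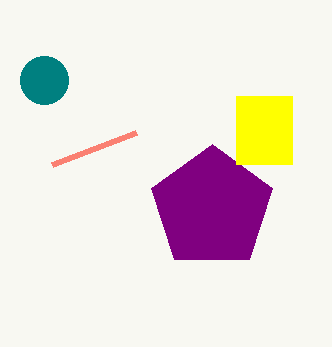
center_x_1 = 212, center_y_1 = 208, radius_1 = 64, center_x_2 = 44, center_y_2 = 80, radius_2 = 24, px0_3 = 236, py0_3 = 96, px1_3 = 292, py1_3 = 164, px0_4 = 52, py0_4 = 164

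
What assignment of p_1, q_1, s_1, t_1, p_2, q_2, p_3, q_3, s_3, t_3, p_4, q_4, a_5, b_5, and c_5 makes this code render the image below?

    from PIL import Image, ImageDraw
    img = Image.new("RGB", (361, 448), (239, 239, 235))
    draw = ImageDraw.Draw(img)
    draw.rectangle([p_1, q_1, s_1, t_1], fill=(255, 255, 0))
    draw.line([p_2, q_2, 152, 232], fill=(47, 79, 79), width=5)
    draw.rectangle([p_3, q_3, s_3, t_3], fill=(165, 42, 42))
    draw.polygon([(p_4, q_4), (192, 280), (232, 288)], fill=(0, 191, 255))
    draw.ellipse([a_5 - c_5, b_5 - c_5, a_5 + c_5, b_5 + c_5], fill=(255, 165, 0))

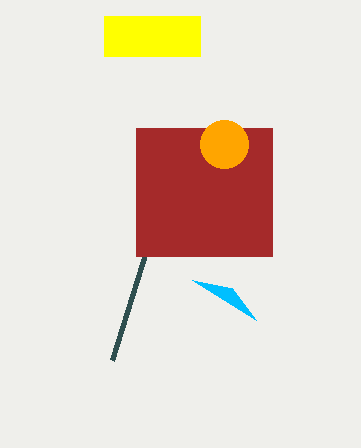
p_1 = 104
q_1 = 16
s_1 = 200
t_1 = 56
p_2 = 112
q_2 = 360
p_3 = 136
q_3 = 128
s_3 = 272
t_3 = 256
p_4 = 256
q_4 = 320
a_5 = 224
b_5 = 144
c_5 = 24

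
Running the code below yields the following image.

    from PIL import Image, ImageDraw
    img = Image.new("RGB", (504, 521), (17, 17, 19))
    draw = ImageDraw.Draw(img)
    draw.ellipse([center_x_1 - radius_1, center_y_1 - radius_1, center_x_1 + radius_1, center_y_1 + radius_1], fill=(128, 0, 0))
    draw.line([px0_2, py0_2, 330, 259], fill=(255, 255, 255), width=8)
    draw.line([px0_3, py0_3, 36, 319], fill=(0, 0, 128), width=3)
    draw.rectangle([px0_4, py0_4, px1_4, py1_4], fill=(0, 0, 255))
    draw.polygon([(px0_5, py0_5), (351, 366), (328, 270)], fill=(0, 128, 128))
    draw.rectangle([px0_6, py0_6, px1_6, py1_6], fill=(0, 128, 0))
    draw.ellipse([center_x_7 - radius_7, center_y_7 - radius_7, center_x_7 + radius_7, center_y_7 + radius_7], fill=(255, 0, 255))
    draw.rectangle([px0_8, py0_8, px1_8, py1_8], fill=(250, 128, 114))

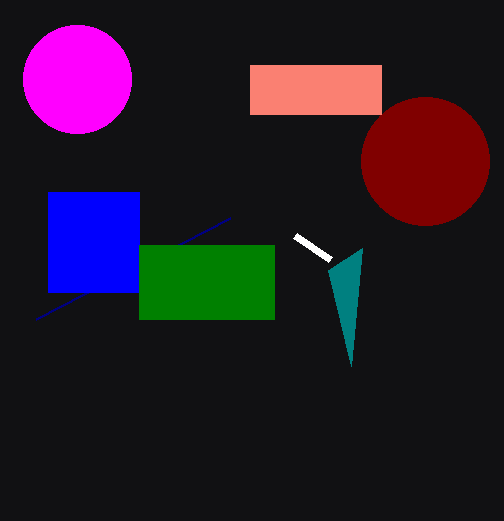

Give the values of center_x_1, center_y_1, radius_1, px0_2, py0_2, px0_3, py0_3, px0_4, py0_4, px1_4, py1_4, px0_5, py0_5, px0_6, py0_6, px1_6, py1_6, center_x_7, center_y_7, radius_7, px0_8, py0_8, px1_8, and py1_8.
center_x_1 = 425, center_y_1 = 161, radius_1 = 64, px0_2 = 295, py0_2 = 235, px0_3 = 230, py0_3 = 218, px0_4 = 48, py0_4 = 192, px1_4 = 139, py1_4 = 292, px0_5 = 362, py0_5 = 248, px0_6 = 139, py0_6 = 245, px1_6 = 274, py1_6 = 319, center_x_7 = 77, center_y_7 = 79, radius_7 = 54, px0_8 = 250, py0_8 = 65, px1_8 = 381, py1_8 = 114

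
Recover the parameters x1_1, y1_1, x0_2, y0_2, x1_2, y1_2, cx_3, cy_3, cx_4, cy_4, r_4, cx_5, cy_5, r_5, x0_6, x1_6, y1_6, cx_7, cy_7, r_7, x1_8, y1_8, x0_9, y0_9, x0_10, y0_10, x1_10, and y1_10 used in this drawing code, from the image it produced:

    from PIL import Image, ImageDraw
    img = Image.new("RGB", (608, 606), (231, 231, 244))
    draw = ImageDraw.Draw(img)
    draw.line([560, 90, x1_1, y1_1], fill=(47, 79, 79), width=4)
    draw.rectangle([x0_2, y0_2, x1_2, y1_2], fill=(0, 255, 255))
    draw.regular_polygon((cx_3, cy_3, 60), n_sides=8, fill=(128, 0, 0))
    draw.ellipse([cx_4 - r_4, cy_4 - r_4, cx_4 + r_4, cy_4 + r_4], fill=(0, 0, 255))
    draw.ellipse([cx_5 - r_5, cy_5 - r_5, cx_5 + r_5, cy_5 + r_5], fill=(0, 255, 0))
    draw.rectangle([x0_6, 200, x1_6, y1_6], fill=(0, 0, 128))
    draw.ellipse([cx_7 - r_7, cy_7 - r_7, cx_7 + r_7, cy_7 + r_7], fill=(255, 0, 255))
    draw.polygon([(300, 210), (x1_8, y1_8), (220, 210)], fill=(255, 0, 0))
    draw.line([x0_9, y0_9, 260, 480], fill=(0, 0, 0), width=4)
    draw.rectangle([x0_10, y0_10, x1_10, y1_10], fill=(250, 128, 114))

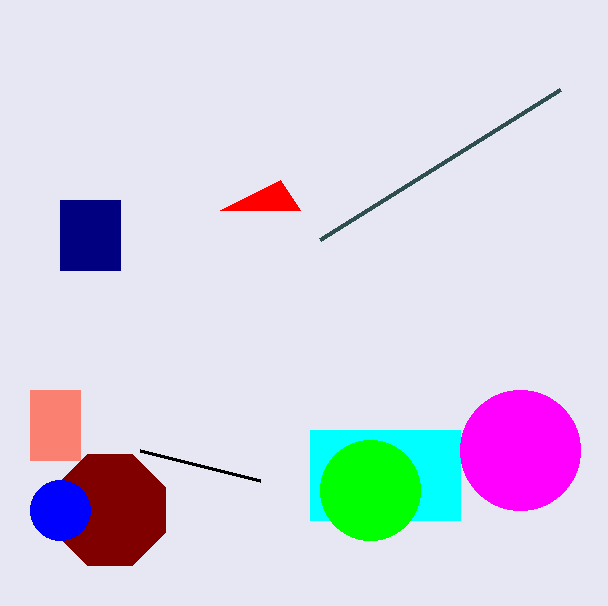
x1_1 = 320, y1_1 = 240, x0_2 = 310, y0_2 = 430, x1_2 = 460, y1_2 = 520, cx_3 = 110, cy_3 = 510, cx_4 = 60, cy_4 = 510, r_4 = 30, cx_5 = 370, cy_5 = 490, r_5 = 50, x0_6 = 60, x1_6 = 120, y1_6 = 270, cx_7 = 520, cy_7 = 450, r_7 = 60, x1_8 = 280, y1_8 = 180, x0_9 = 140, y0_9 = 450, x0_10 = 30, y0_10 = 390, x1_10 = 80, y1_10 = 460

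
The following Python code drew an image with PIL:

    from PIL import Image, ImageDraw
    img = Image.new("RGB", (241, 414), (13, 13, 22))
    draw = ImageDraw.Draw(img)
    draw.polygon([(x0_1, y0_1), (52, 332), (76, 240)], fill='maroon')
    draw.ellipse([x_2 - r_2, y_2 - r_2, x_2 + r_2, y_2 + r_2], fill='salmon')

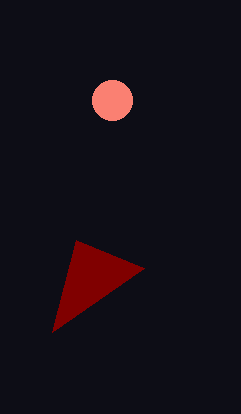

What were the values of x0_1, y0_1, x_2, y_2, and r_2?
x0_1 = 144
y0_1 = 268
x_2 = 112
y_2 = 100
r_2 = 20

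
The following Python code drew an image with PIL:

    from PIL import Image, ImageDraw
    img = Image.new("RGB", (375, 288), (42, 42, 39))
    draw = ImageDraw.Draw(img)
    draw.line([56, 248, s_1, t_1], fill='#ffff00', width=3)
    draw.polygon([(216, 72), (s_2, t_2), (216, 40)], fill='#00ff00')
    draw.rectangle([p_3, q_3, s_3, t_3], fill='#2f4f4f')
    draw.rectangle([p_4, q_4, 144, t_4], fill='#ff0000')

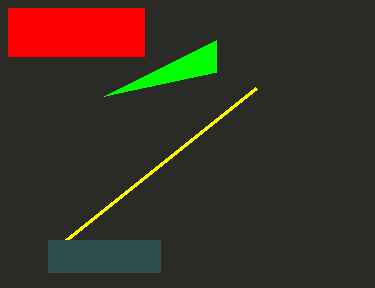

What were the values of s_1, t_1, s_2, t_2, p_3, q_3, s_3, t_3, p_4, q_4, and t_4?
s_1 = 256, t_1 = 88, s_2 = 104, t_2 = 96, p_3 = 48, q_3 = 240, s_3 = 160, t_3 = 272, p_4 = 8, q_4 = 8, t_4 = 56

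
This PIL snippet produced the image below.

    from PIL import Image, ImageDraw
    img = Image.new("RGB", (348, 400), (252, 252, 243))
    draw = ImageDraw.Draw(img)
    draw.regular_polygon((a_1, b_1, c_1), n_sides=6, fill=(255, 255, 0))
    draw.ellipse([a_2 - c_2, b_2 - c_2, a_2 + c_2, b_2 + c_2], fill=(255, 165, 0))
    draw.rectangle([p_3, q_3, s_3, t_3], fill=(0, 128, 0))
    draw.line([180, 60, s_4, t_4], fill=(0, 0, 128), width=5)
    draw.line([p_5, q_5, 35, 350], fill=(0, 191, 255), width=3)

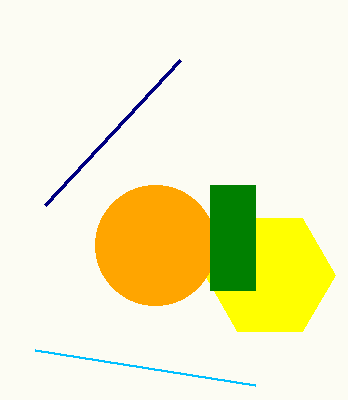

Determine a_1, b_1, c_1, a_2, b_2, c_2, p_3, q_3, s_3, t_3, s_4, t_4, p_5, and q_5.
a_1 = 270; b_1 = 275; c_1 = 65; a_2 = 155; b_2 = 245; c_2 = 60; p_3 = 210; q_3 = 185; s_3 = 255; t_3 = 290; s_4 = 45; t_4 = 205; p_5 = 255; q_5 = 385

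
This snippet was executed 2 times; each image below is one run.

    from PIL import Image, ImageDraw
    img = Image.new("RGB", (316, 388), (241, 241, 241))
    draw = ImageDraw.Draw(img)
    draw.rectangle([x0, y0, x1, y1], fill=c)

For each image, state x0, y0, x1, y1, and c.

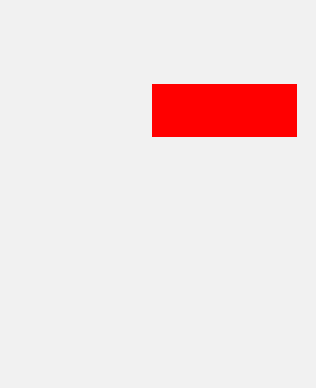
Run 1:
x0 = 152; y0 = 84; x1 = 296; y1 = 136; c = 'red'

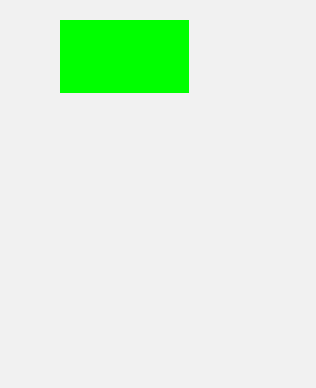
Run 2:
x0 = 60; y0 = 20; x1 = 188; y1 = 92; c = 'lime'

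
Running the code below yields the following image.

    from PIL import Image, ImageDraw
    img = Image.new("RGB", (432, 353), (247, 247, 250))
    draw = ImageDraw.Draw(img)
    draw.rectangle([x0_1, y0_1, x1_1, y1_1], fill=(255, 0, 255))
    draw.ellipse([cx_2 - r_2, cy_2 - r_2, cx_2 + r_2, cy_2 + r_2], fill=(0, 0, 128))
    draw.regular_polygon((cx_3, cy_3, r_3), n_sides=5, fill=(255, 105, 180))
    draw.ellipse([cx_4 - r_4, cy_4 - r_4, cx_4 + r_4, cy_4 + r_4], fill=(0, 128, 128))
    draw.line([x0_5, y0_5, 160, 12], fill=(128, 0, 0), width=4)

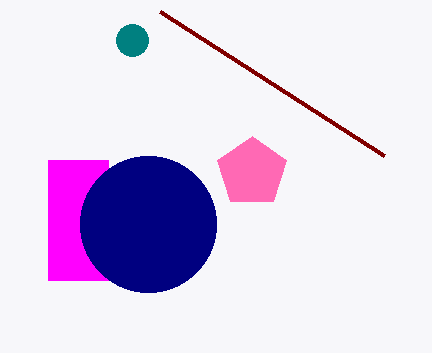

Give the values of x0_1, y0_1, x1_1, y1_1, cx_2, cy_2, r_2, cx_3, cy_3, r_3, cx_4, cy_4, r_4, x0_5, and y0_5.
x0_1 = 48; y0_1 = 160; x1_1 = 108; y1_1 = 280; cx_2 = 148; cy_2 = 224; r_2 = 68; cx_3 = 252; cy_3 = 172; r_3 = 36; cx_4 = 132; cy_4 = 40; r_4 = 16; x0_5 = 384; y0_5 = 156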